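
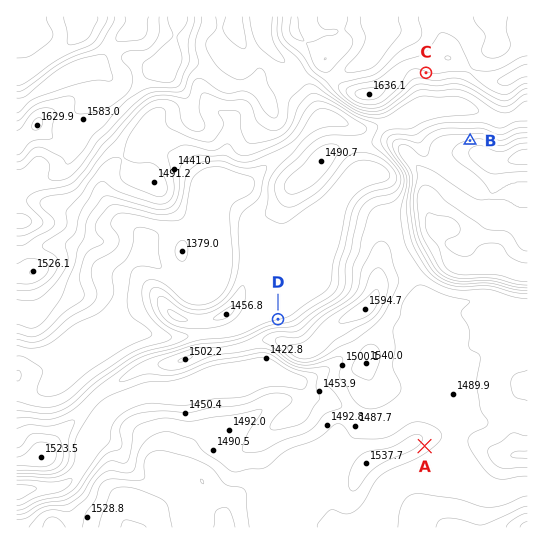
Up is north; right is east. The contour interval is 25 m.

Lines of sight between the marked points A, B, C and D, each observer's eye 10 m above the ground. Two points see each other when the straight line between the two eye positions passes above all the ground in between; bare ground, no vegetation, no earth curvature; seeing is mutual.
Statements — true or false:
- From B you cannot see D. true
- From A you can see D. false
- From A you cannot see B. true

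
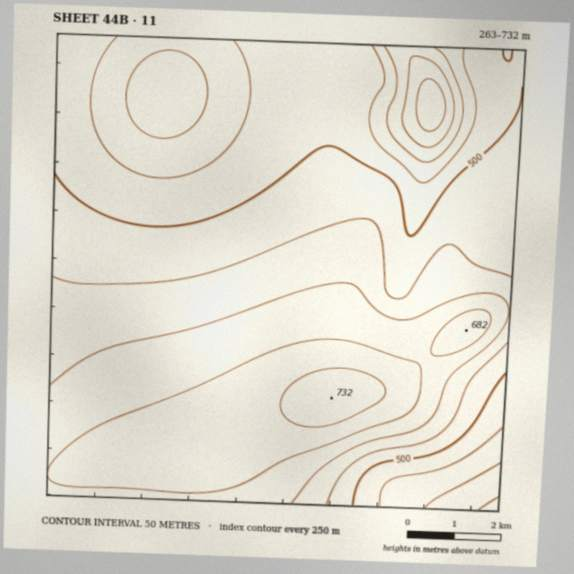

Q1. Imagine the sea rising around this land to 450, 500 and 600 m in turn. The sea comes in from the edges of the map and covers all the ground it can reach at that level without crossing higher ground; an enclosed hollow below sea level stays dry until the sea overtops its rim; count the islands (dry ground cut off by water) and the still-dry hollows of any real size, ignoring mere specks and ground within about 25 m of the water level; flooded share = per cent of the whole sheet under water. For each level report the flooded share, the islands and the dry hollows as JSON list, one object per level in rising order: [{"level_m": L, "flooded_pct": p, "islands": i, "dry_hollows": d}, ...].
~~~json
[{"level_m": 450, "flooded_pct": 16, "islands": 0, "dry_hollows": 0}, {"level_m": 500, "flooded_pct": 36, "islands": 0, "dry_hollows": 0}, {"level_m": 600, "flooded_pct": 68, "islands": 0, "dry_hollows": 0}]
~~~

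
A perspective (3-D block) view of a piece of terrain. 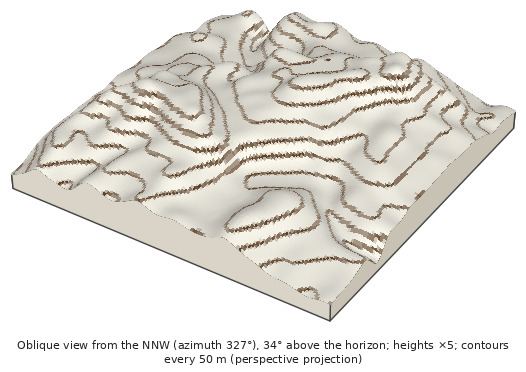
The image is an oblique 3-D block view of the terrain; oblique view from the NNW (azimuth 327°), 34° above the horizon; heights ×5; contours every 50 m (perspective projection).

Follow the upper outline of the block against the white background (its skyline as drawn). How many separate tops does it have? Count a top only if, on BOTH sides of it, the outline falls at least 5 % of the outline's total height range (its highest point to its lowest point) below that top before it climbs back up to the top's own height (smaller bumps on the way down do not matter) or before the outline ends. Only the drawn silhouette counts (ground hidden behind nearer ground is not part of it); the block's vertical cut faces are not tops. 2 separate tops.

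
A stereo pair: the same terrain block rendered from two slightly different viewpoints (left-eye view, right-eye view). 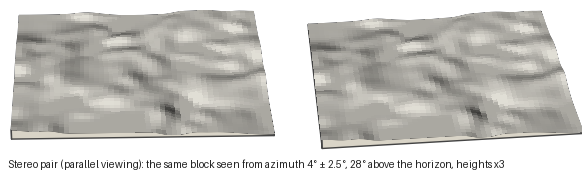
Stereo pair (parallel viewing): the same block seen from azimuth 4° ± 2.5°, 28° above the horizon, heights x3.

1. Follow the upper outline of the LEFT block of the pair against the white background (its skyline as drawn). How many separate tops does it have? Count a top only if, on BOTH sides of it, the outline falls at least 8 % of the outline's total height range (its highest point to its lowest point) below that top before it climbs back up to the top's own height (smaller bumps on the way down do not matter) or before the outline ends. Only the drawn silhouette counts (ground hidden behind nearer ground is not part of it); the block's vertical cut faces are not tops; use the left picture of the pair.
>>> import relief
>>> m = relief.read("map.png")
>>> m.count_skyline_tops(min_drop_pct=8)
4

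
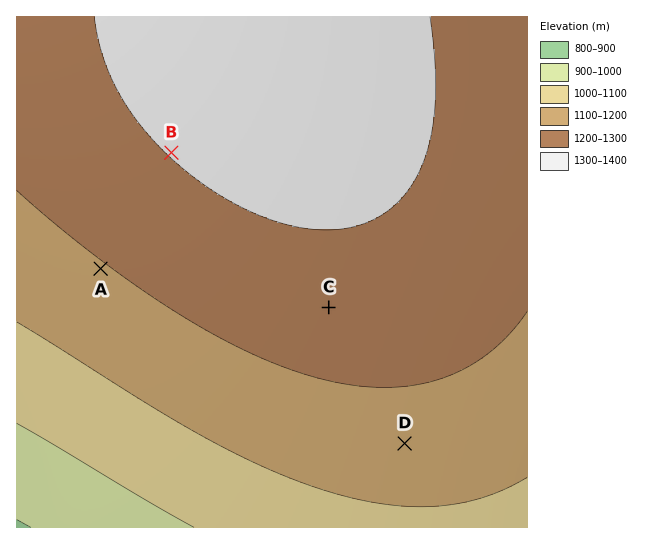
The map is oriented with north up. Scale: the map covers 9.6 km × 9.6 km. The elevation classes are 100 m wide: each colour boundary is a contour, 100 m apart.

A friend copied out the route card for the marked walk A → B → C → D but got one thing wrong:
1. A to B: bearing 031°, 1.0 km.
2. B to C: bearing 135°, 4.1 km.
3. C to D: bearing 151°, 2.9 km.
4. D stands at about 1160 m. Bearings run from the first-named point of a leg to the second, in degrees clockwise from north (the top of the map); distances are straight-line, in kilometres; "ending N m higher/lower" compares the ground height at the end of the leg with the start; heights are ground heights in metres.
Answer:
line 1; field distance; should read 2.5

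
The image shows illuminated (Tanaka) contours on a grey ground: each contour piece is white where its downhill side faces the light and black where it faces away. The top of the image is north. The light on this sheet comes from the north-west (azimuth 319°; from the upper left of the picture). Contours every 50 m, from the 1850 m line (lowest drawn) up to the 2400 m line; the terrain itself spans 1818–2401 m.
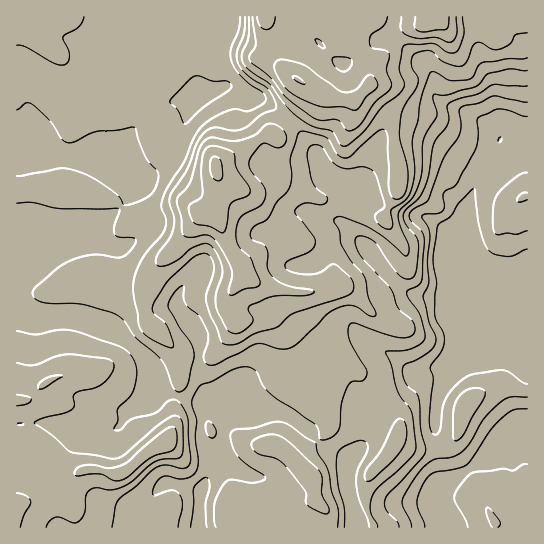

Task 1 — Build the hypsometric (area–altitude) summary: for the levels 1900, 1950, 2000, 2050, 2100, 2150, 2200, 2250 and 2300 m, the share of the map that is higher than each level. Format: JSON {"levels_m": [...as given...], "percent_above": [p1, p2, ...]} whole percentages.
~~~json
{"levels_m": [1900, 1950, 2000, 2050, 2100, 2150, 2200, 2250, 2300], "percent_above": [90, 85, 81, 73, 53, 29, 16, 10, 6]}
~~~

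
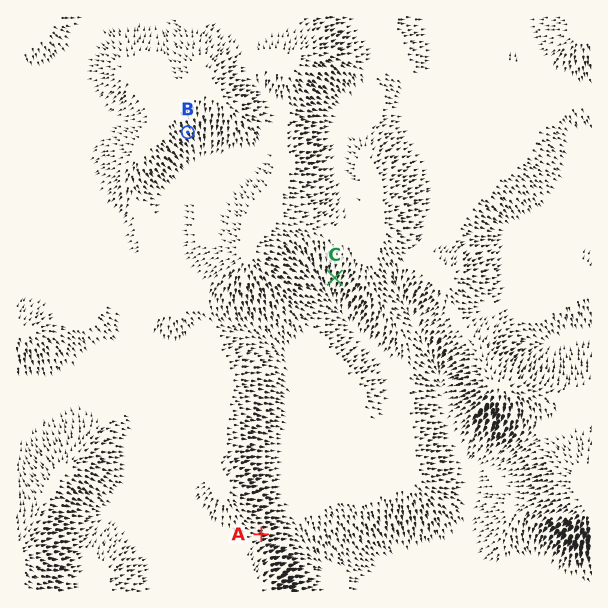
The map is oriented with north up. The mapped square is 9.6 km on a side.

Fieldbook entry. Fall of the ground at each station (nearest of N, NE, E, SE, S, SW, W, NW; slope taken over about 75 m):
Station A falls E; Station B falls SE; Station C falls S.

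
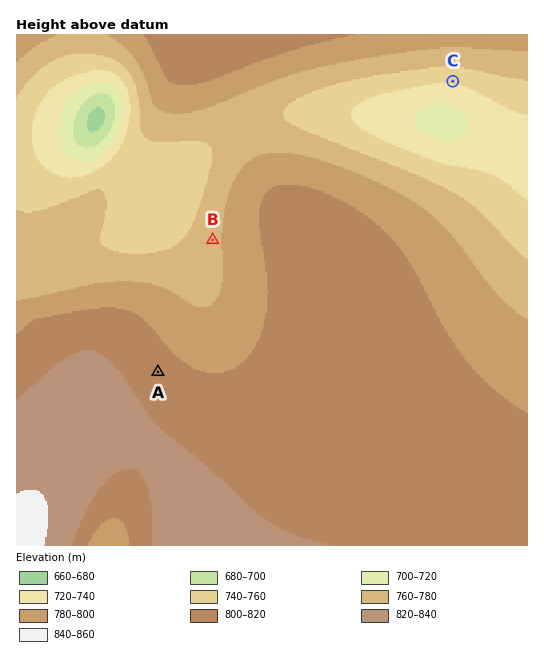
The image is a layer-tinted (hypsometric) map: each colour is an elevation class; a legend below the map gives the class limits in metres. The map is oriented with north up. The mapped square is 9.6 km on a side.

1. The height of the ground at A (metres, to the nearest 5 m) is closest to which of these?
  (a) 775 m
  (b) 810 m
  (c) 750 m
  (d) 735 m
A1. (b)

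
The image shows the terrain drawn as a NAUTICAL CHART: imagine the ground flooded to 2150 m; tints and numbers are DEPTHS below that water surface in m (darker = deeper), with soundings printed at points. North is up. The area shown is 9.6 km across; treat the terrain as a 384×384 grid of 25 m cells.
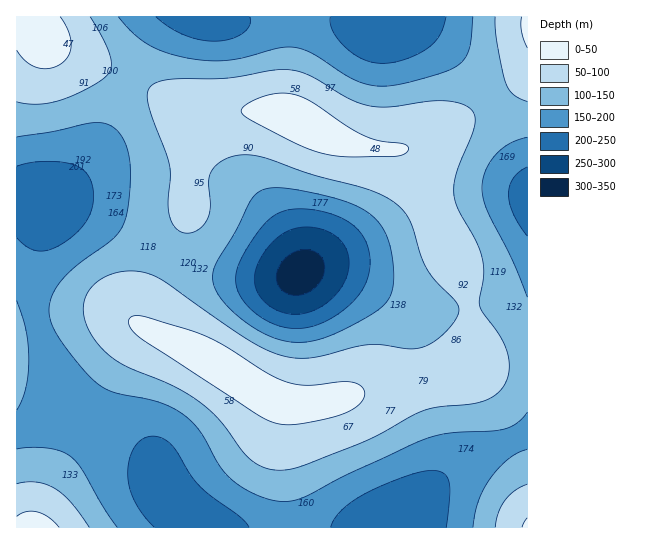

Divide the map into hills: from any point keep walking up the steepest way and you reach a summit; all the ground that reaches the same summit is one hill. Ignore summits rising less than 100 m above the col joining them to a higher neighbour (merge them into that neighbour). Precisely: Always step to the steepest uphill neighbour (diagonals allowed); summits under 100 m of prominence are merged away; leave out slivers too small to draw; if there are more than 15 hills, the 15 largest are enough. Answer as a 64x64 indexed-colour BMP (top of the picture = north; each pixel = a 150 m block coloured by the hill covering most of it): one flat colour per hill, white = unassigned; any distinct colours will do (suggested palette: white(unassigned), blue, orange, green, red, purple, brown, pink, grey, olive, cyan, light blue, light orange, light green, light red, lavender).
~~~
<image width="64" height="64" href="data:image/bmp;base64,Qk12CAAAAAAAAHYAAAAoAAAAQAAAAEAAAAABAAQAAAAAAAAIAAATCwAAEwsAABAAAAAAAAAA////ALR3HwAOf/8ALKAsACgn1gC9Z5QAS1aMAMJ34wB/f38AIr28AM++FwDox64AeLv/AIrfmACWmP8A1bDFACIiIiIiIiIiIiIiIRERERERERERERERETMzMzMzMzMzIiIiIiIiIiIiIiEREREREREREREREREREzMzMzMzMzMiIiIiIiIiIiIiERERERERERERERERERERMzMzMzMzMyIiIiIiIiIiIiERERERERERERERERERERETMzMzMzMzIiIiIiIiIiIiIREREREREREREREREREREREzMzMzMzMiIiIiIiIiIiIRERERERERERERERERERERERMzMzMzMyIiIiIiIiIiIhERERERERERERERERERERERETMzMzMzIiIiIiIiIiIhEREREREREREREREREREREREREzMzMzMiIiIiIiIiIiEREREREREREREREREREREREREREzMzMyIiIiIiIiIiEREREREREREREREREREREREREREREzMzIiIiIiIiIiEREREREREREREREREREREREREREREREzMiIiIiIiIhERERERERERERERERERERERERERERERERExIiIiIiIRERERERERERERERERERERERERERERERERERERIiIiIRERERERERERERERERERERERERERERERERERERESIiEREREREREREREREREREREREREREREREREREREREREhERERERERERERERERERERERERERERERERERERERERERERERERERERERERERERERERERERERERERERERERERERERERERERERERERERERERERERERERERERERERERERERERERERERERERERERERERERERERERERERERERERERERERERERERERERERERERERERERERERERERERERERERERERERERERERERERERERERERERERERERERERERERERERERERERERERERERERERERERERERERERERERERERERERERERERERERERERERERERERERERERERERERERERERERERERERERERERERERERERERERERERERERERERERERERERERERERERERERERERERERERERERERERERERERERERERERERERERERERERERERERERERERERERERERERERERERERERERERERERERERERERERERERERERERERERERERERERERERERERERERERERERERERERERERERERERERERERERERERERERERERERERERERERERERERERERERERERERERERERERERERERERERERERERERERERERERERERERERERERERERERERERERERERERERERERERERERERERERERERERERERERERERERERERERERERERERERERERERERERERERERERERERERERERERERERERERERERERERERERERERERERERERERERERERERERERERERERERERERERERERERERERERERERERERERERERERERERERERERERERERERERERERERERERERERERERERERERERERERERERERERERERERERERERERERERERERERERERERERERERERERERERERERERERERERERERERERERERERERERERERERERERERERERERERERERERERERERERERERERERERERERERERERERERERERERERERERERERERERERERERERERERERERERERERERERERERERERERERERERERERERERERERERERERERERERERERERERERERERERERERERERERERERERERERERERERERERERERERERERERERERERERERERERERERERERERERERERERERERERERERERERERERERERERERERERERERERERERERERERERERERERERERERERERERERERERERERERERERERERERERERERERERERERERERERERERERERERERERERERERERERERERERERERERERERERERERERERERERERERERERERERERERERERERERERERERERERERERERERERERERERERERERERERERERERERERERERERERERERERERERERERERERERERERERERERERERERERERERERERERERERERERERERERERERERERERERERERERERERERERERERERERERERERERERERERERERERERERERERERERERERERERERERERERERERERERERERERERERERERERERERERERERERERERERERERERERERERERERERERERERERERERERERERERERERERERERERERERERERERERERERERERERERERERERERERERERERERERERERERERERERERERERERERERERERERERERERERERERERERERERERERERERERERERERERERERERERERERERERERERERERERERERERERERERERERERERERERERERERERERERERERERERERERERERERERERERERERERERERERERERERERERERERERERERERERERERERERERERERERERERERERERERERERERERERERERERERERERERERERERERERERERERERERERERERERERERERERERERERERERERERERERERERERERERERERERERERERERERERERERERERERERERERERERERERERERERERERERERERERERERERERER"/>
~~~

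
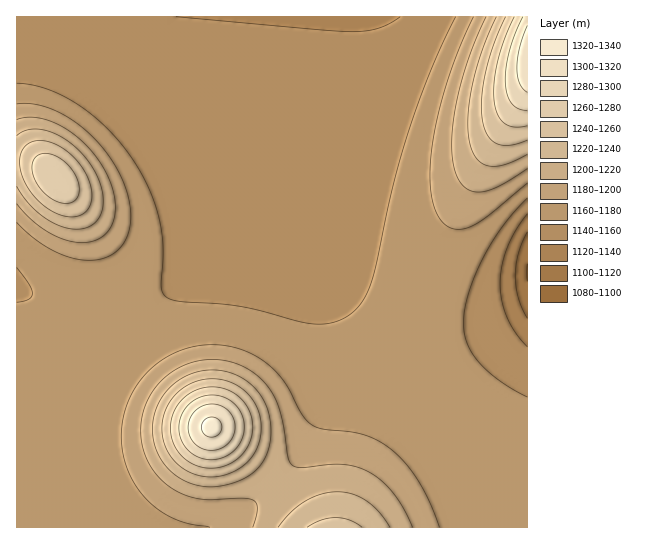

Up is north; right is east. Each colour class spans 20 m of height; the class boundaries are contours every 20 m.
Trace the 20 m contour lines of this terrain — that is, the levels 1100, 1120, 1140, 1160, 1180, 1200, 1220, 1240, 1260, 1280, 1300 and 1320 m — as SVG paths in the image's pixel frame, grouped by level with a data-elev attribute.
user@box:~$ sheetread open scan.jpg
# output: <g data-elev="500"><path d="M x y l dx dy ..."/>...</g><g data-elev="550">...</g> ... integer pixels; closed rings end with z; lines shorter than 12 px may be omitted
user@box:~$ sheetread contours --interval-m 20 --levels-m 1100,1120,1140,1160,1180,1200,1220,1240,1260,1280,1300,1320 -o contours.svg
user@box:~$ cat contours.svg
<g data-elev="1100"><path d="M527 281l0-17"/></g><g data-elev="1120"><path d="M527 318l-9-20-3-23 4-22 8-21"/></g><g data-elev="1140"><path d="M527 347l-12-14-8-16-5-16-2-18 2-17 5-17 9-19 11-16"/><path d="M400 17l-11 7-11 4-25 4-177-15"/></g><g data-elev="1160"><path d="M527 397l-27-16-21-19-12-19-4-20 2-13 3-16 15-36 20-32 24-28"/><path d="M17 267l12 18 3 9-3 5-12 3"/><path d="M456 17l-26 54-22 63-14 49-18 83-7 23-7 13-9 10-12 8-14 4-20-1-64-16-22-3-42-3-13-4-3-4-2-6 2-40-4-30-11-31-17-29-25-30-29-23-16-9-15-6-15-4-14-2"/></g><g data-elev="1180"><path d="M439 527l-9-24-11-21-13-18-15-14-13-9-15-6-13-3-27-3-10-4-11-11-19-33-16-17-12-8-13-6-15-4-14-1-18 1-17 5-16 9-14 11-11 14-9 16-5 17-2 17 2 18 5 17 8 16 11 13 12 11 15 9 15 5 21 3"/><path d="M17 222l17 16 20 13 20 7 17 2 16-3 14-10 7-13 3-17-3-20-8-22-12-20-15-18-19-16-20-11-20-6-17 0"/><path d="M474 17l-23 53-15 55-4 24-2 22 1 19 3 16 5 12 7 7 9 4 10 0 9-4 11-7 42-35"/></g><g data-elev="1200"><path d="M413 527l-10-19-10-16-12-12-14-9-12-4-12-3-42 4-6-1-4-3-3-7-5-34-6-21-11-17-13-13-16-8-18-4-17 0-17 5-12 6-12 10-8 10-7 12-4 14-1 13 1 13 4 14 6 12 9 10 10 9 12 6 22 5 38-1 11 3 3 4 0 5-4 17"/><path d="M17 204l13 14 16 13 16 8 16 3 15-1 11-6 8-10 3-14-1-17-7-19-11-18-14-16-17-13-18-8-16-3-14 3"/><path d="M486 17l-17 40-12 44-5 38 0 16 2 14 4 10 5 7 7 4 8 2 9-1 11-4 29-18"/></g><g data-elev="1220"><path d="M390 527l-11-15-13-11-13-7-15-2-17 2-16 7-14 11-13 15"/><path d="M201 486l10 1 12-1 14-4 10-5 8-6 7-8 5-9 3-9 1-12-1-14-3-10-5-11-7-9-9-8-11-6-10-4-12-1-12 1-11 3-11 6-9 7-8 10-5 10-3 11-2 12 2 11 3 10 6 11 7 9 9 7 11 5z"/><path d="M17 186l9 14 12 13 13 9 14 5 13 2 11-2 8-6 5-10 1-14-4-18-10-17-14-15-16-11-16-6-14 0-12 6"/><path d="M496 17l-14 34-10 35-4 32 2 25 7 16 5 4 7 3 16-1 22-11"/></g><g data-elev="1240"><path d="M362 527l-13-7-14-2-14 2-14 7"/><path d="M205 477l20-2 18-9 12-13 6-18-1-20-9-17-14-13-18-6-10 0-10 1-17 9-13 14-7 19 1 19 9 17 7 8 8 5z"/><path d="M68 217l13-2 5-3 4-6 2-15-6-17-11-16-16-12-16-5-13 2-7 6-3 9 0 12 5 13 8 12 11 11 11 7z"/><path d="M506 17l-12 28-9 28-3 26 0 22 6 14 9 9 13 1 17-5"/></g><g data-elev="1260"><path d="M202 467l16 1 15-6 12-11 7-14 0-16-5-15-10-11-15-7-16-1-15 6-12 10-7 15-1 16 6 16 10 11z"/><path d="M64 203l9-1 5-6 1-9-3-12-8-10-11-8-10-4-9 2-4 4-2 7 1 8 3 8 6 8 7 7 8 4z"/><path d="M514 17l-9 21-7 23-4 21 0 19 3 13 7 9 10 4 13-1"/></g><g data-elev="1280"><path d="M206 459l12 0 12-5 9-9 5-12 0-12-5-12-9-9-12-4-13 0-12 5-9 9-5 12 0 12 6 12 9 9z"/><path d="M523 17l-8 17-6 17-3 18-1 14 2 12 5 8 6 6 9 1"/></g><g data-elev="1300"><path d="M207 450l10 0 8-4 6-6 4-9 0-9-4-8-6-6-8-4-10 0-8 4-7 6-3 9 0 10 3 8 6 5z"/><path d="M527 25l-7 22-3 20 3 16 7 9"/></g><g data-elev="1320"><path d="M208 437l9-1 4-6 0-8-6-4-8 0-5 5 0 8z"/></g>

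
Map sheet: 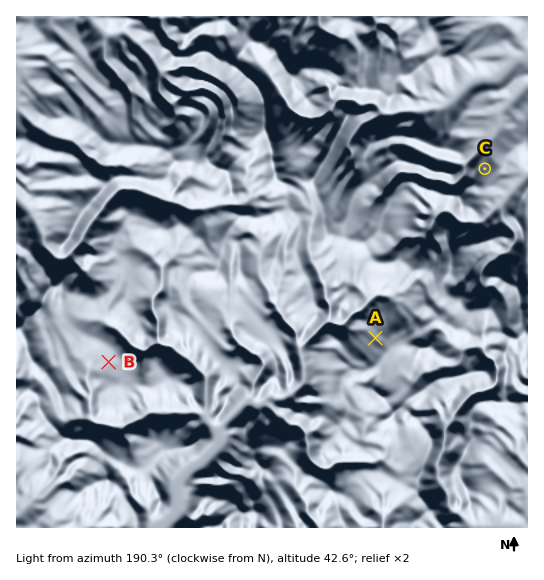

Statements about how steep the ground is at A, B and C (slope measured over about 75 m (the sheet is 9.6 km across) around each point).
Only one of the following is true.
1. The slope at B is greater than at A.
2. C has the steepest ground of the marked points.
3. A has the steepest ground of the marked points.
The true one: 3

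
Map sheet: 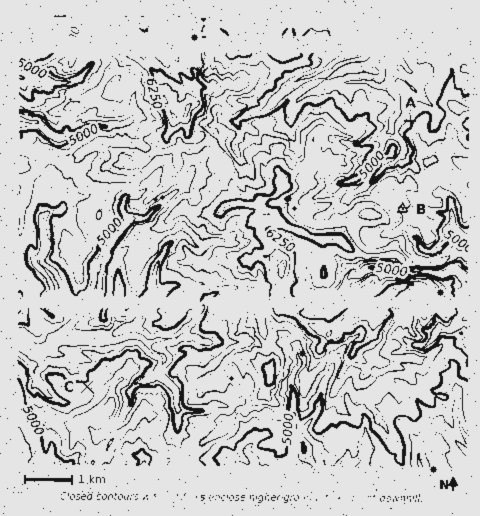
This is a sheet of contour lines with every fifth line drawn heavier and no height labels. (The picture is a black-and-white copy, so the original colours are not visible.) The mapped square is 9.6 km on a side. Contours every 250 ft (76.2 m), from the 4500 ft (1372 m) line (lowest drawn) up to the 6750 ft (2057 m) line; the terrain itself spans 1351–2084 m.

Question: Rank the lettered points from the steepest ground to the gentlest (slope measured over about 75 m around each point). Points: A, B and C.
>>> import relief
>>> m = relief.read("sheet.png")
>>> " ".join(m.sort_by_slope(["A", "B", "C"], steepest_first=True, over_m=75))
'A C B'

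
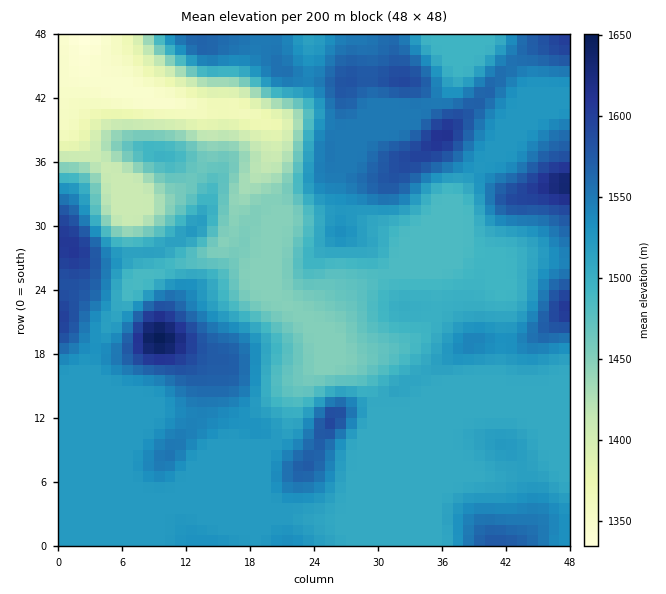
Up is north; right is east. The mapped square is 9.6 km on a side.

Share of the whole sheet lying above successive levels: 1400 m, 94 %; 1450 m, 87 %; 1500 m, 68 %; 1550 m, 19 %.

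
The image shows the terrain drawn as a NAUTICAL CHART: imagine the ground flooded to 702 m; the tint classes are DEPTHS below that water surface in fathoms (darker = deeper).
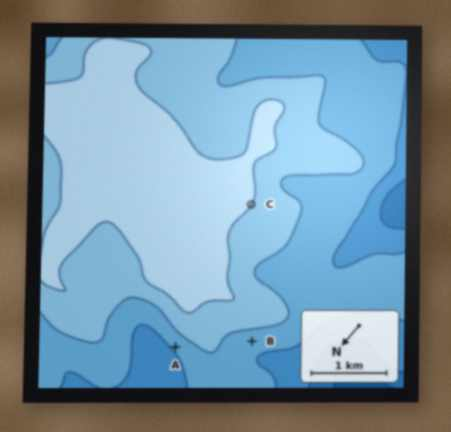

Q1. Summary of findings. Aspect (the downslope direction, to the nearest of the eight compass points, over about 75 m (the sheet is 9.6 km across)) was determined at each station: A N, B NW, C W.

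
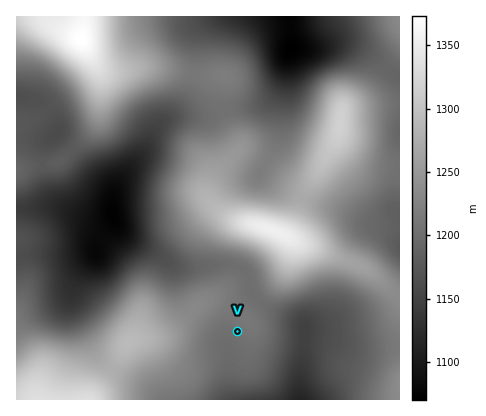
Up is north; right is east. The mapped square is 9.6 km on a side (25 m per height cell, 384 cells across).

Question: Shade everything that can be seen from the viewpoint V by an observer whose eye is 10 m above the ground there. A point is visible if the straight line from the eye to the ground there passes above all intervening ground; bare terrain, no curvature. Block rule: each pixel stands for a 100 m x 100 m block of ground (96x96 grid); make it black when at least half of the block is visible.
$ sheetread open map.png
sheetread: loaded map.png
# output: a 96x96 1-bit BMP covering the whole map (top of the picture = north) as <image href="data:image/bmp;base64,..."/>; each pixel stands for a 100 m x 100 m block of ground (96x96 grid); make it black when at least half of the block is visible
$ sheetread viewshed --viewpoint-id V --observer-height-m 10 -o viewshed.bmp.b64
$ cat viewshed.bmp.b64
<image width="96" height="96" href="data:image/bmp;base64,Qk2+BAAAAAAAAD4AAAAoAAAAYAAAAGAAAAABAAEAAAAAAIAEAAATCwAAEwsAAAIAAAAAAAAA////AAAAAAAAAD//AAMAAAAB//8AAD/+AAMAAAAB//8BwH/+AAMAAAAB//8AcH/+AAeAAAAB//8AAf/8AA+AAAAB//8AAH/4AB/AAAAD//8AAAB4AD/wAAAD//8AAAAAAf//4AAB//8AAAAAA///8AAB//8AAAAAB///8AAA//8AAAAAD///8AAA//8AAAAAH///8AAAf/8AAAAAH///8AAAP/8AAAAAP///8AAAH/8AAAAAP///8AAAD/8AAAAAP///8AAAD/8AAAAAf///8AAAD/8AAAAAf///8AAAD/8AAAAAf///8AAAD/8AAAAA////4AAAD/8AAAAA////wAAAD/8AAAAA/g//gAAAD/8AAAAA+Af/AAAAD/8AAAAA8AP+AAAAD/8AAAAA4AH+AAAAD/8AAAAAQAB+AfgAH/8AAAAAAAAeA/8Af/wAAAAAAAAGB/////gAAAAAAAADD/////AAAAAAAAAAD////+AAAAAAAAAAH////8AAAAAAAAAAH////wAAAAAAAAAAP////gAAAAAAAAAAf///+AAAAAAAAAAA////wAAAAAAAAAAD///gAAAAAAAAAAAP//8AAAAAAAAAAAA///4AAAAAAAAAAAD///gAAAAAAAAAAAP///AAAAAAAAAAAAf//+AAAAAAAAAAAA///4AAAAAAAAAAAB///AAAAAAAAAAAAD//4AAAAAAAAAAAAD/gAAAAAAAAAAAAAB/AAAAAAAAAAAAAAB8AAAAAAAAAAAAAAB4AAAAAAAAAAAAAAAAAAAAAAAAAAAAAAAAAAAAAAAAAAAAAAAAAAAAAAAAAAAAAAAAAAAAAAAAAAAAAAAAAAAAAAAAAAAAAAAAAAAAAAAAAAAAAAAAAAAAAAAAAAAAAAAAAAAAAAAAAAAAAAAAAAAAAAAAAAAAAAAAAAAAAAAAAAAAAAAAAAAAAAAAAAAAAAAAAAAAAAAAAAAAAAAAAAAAAAAAAAAAAAAAAAAAAAAAAAAAAAAAAAAAAAAAAAAAAAAAAAAAAAAAAAAAAAAAAAAAAAAAAAAAAAAAAAAAAAAAAAAAAAAAAAAAAAAAAAAAAAAAAAAAAAAAAAAAAAAAAAAAAAAAAAAAAAAAAAAAAAAAAAAAAAAAAAAAAAAAAAAAAAAAAAAAAAAAAAA4AAAAAAAAAAAAAAB+AAAAAAAAAAAAAAB/AAAAAAAAAAAAAAD/gAAAAAAAAAAAAAD/wAAAAAAAAAAAAAD/wAAAAAAAAAAAAAH/wAAAAAAAAAAAAAH/4AAAAAAAAAAAAAf/4AAAAAAAAAAAAA//4AAAAAAAAAAAAB//4AAAAAAAAAAAAD/+AAAAAAAAAAAAAH/8AAAAAAAAAAAAAf/8AAAAAAAAAAAAA//8AAAAAAAAAAAAB//8AAAAAAAAAAAAH//8AAAAAAAAAAAAP8P8AAAAAAAAAAAA/wD4AAAAAAAAAAAB/gD4AAAAAAAAAAAD+AB4AAAAAAAAAAADwAB8AAAAAAAAAAACAAB8AAAAAAAAAAAAAAB8AAAAAAAAAAAA="/>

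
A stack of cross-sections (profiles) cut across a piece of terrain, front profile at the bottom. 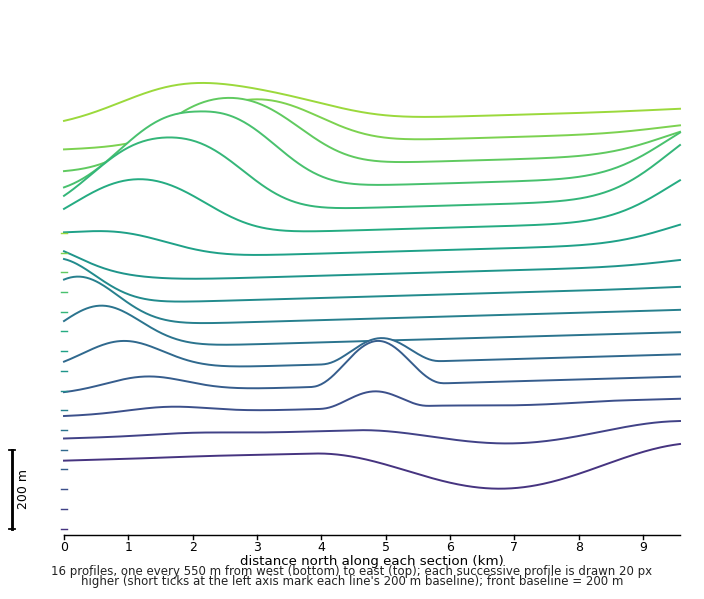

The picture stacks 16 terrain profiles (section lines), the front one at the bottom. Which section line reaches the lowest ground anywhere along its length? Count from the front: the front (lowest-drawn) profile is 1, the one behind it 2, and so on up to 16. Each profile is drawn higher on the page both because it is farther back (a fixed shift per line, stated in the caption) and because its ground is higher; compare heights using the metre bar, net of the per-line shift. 1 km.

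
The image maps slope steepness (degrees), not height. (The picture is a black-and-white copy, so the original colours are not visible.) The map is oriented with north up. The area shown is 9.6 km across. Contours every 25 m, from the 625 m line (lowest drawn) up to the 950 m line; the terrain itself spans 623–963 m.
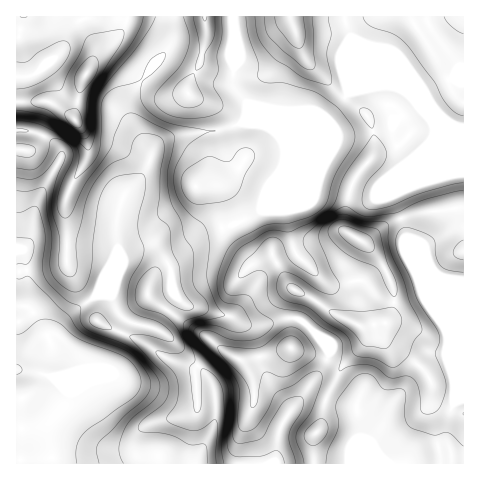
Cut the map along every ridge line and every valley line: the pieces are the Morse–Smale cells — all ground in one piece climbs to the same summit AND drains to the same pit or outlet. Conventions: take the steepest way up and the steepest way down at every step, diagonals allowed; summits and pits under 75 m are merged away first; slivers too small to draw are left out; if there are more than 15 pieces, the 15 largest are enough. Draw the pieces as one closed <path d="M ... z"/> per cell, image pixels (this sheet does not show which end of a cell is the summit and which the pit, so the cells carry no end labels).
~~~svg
<path d="M391 86l-13 0-28 6-24 27-15 5-72-1-19 7-34 4-22 6-10 8-6 18-7 12-19 21-6 22 1 31-22-6-40 0-21-2-10 4 7-12 6-35 23-41 2-7-10-12-16-8-20-2 1 333 447-1 0-334-12-3-27-12-20-22z"/><path d="M232 16l-216 1 0 113 20 3 12 5 14 15-2 7-23 41-6 35-6 12 9-4 7 0 14 2 40 0 22 6-1-31 6-22 24-28 8-23 10-8 10-4 46-6 22-7 4-7 1-12-14-19 1-59z"/><path d="M463 16l-229 0-1 69 14 19-1 12-4 7 9 1 60 0 15-5 24-27 28-6 13 0 14 6 20 22 27 12 11 2z"/>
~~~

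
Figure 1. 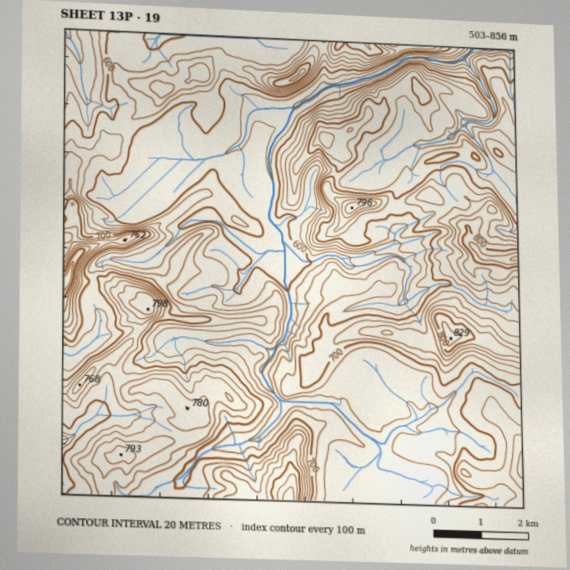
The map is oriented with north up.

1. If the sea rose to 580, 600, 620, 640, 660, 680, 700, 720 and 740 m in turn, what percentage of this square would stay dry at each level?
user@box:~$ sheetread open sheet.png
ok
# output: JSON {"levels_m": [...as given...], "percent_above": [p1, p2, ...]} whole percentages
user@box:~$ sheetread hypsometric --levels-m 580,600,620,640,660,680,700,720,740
{"levels_m": [580, 600, 620, 640, 660, 680, 700, 720, 740], "percent_above": [96, 85, 76, 69, 58, 43, 32, 21, 13]}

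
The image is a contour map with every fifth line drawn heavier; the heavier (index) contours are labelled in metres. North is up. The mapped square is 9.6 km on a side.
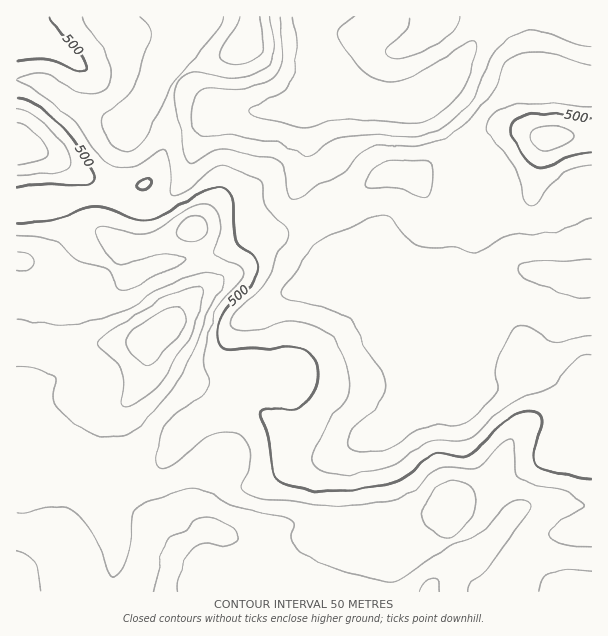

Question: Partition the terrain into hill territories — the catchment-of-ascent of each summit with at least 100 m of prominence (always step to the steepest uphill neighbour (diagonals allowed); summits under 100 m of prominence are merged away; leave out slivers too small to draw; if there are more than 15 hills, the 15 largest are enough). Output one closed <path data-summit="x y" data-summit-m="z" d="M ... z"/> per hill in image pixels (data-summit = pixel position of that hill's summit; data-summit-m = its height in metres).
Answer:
<path data-summit="152 336" data-summit-m="734" d="M591 16l-575 1 1 62 10 0 17 5 27 19 27 13 19 6 33-30 4-15 11-17 4 11 45 39-16 30-16 40-17 19-9 6-9 3-10 0-27-12-80 0-14 2 1 394 575-1 0-349-5-2-20 6-49 1-12 6-11 15-12 6-16 0-11-4-4-7 11-17 6-24 0-61-33-54-32-15 54-22 6 0 48 16 27 2 24-3 28 0z"/><path data-summit="548 138" data-summit-m="571" d="M464 70l-6 0-54 22 32 15 33 54-1 72-16 33 15 8 16 0 12-6 11-15 12-6 49-1 20-6 4 1 1-155-29-1-24 3-27-2z"/><path data-summit="17 146" data-summit-m="630" d="M165 60l-11 17-4 15-33 30-19-6-27-13-27-19-17-5-10 0-1 118 94-1 27 12 10 0 18-9 17-19 16-40 16-29-22-21-23-19z"/>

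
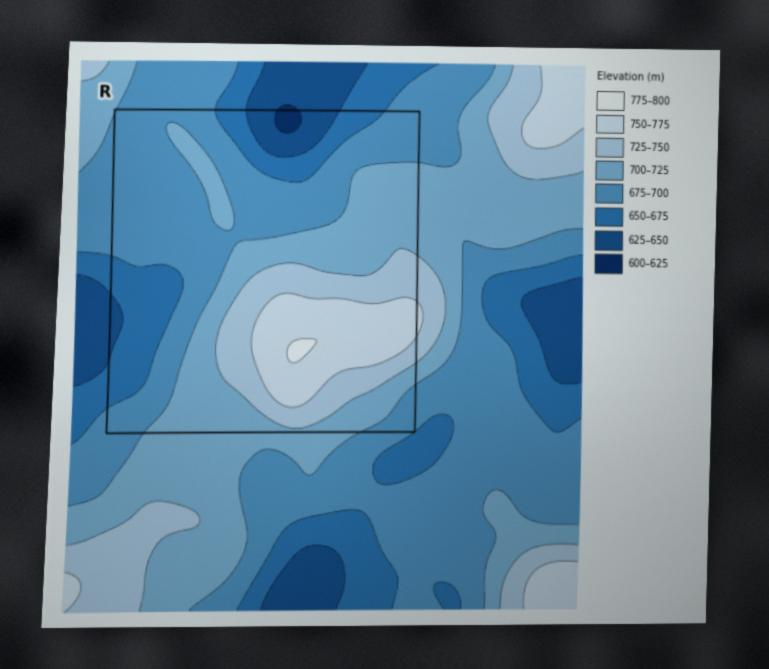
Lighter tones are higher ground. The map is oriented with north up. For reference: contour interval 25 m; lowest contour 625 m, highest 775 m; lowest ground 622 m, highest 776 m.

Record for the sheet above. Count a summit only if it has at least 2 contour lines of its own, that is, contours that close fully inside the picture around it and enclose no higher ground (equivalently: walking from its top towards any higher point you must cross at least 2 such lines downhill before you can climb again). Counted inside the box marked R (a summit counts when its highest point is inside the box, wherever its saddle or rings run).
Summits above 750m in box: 1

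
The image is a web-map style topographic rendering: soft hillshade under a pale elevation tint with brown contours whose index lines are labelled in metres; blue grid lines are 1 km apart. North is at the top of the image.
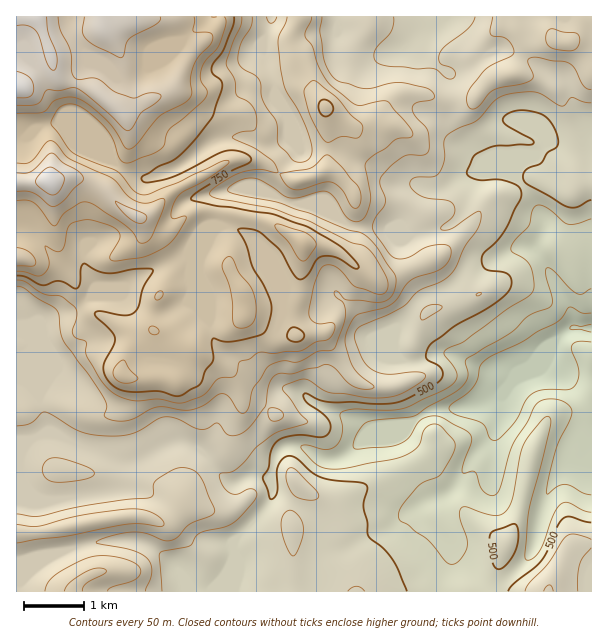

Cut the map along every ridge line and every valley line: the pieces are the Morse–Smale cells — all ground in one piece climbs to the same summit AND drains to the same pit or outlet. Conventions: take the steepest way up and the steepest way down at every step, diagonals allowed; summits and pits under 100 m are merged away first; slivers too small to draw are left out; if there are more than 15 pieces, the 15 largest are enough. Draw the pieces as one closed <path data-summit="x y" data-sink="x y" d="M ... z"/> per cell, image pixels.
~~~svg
<path data-summit="50 182" data-sink="591 329" d="M591 16l-319 0-10 26 0 8 10 27 4 19 13 21 0 21-7 4-18 3-19-7-26 1-12 6-27 21-30 12-7 0-27-14-30-31-23-11-21 4-13 10-12 3-1 301 14 0 8-4 13-3 75 30 15-3 26-15 18-3 15 8 18 23 15 9 4 0 14-7 19 3 2 17-14 23-24 24 1 18-6 12-17 18-21-1 0 3 250 0 1-11 9-21 0-9-5-9-25-24-1-12 6-6 20-6 11-9 13-24 23-24 7-20 2-22 3-5 46-44-5 13 0 7 17 7 29 1z"/><path data-summit="17 87" data-sink="591 329" d="M270 16l-253 0-1 122 7 1 19-13 21-4 23 11 30 31 27 14 7 0 30-12 27-21 12-6 26-1 19 7 18-3 7-4 0-21-13-21-4-19-10-27 0-8 9-21z"/><path data-summit="74 591" data-sink="591 329" d="M51 433l-13 3-8 4-14 1 1 151 172 0 2-3 21 1 12-12 11-18-1-18 24-24 14-23-2-17-19-3-14 7-4 0-12-7-21-25-15-8-18 3-26 15-15 3z"/><path data-summit="549 591" data-sink="591 329" d="M549 348l-44 42-3 5-2 22-7 20-23 24-13 24-11 9-20 6-6 6 1 12 25 24 5 9 0 9-9 21 1 11 149-1 0-216-29-2-12-5-5-3z"/>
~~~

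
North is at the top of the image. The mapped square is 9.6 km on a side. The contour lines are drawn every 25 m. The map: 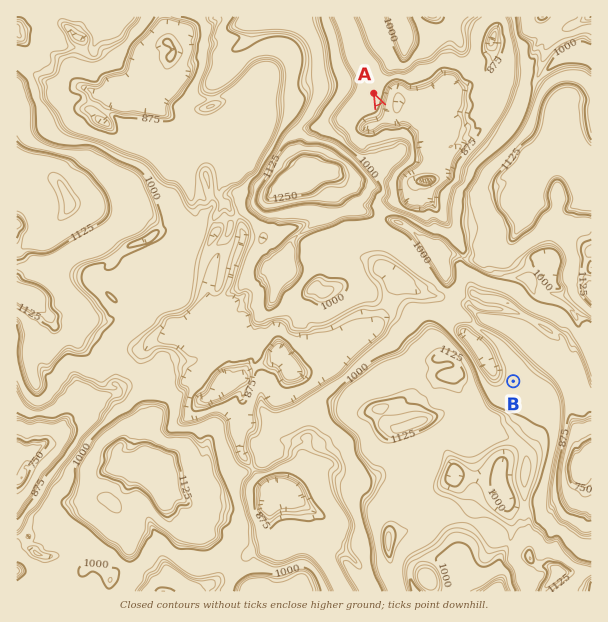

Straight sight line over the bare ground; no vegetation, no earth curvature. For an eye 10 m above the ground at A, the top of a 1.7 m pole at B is hidden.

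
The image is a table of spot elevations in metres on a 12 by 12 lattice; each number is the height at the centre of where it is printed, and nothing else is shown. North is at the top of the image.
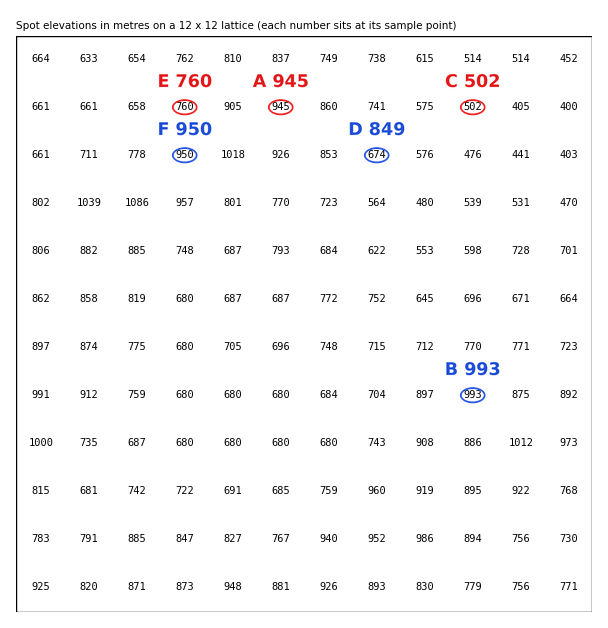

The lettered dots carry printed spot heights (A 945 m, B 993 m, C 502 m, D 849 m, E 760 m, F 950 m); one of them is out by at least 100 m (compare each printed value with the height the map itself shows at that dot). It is D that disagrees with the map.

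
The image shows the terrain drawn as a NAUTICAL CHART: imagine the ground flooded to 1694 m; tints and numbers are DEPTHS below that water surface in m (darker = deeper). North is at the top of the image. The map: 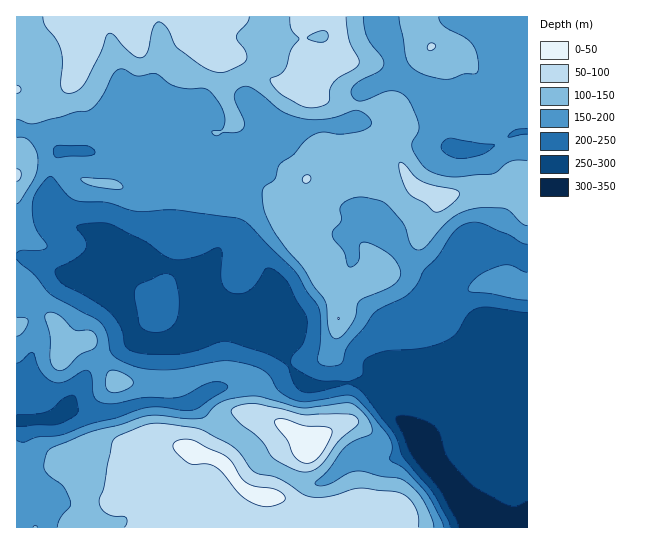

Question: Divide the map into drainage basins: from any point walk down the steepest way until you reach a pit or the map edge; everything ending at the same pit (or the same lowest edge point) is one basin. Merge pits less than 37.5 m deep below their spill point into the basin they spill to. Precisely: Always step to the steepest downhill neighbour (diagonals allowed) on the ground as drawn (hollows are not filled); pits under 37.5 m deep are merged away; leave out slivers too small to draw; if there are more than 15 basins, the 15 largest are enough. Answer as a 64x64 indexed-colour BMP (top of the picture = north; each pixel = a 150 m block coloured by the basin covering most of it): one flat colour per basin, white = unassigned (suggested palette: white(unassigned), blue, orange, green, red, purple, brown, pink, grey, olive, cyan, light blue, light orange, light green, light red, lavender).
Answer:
<image width="64" height="64" href="data:image/bmp;base64,Qk12CAAAAAAAAHYAAAAoAAAAQAAAAEAAAAABAAQAAAAAAAAIAAATCwAAEwsAABAAAAAAAAAA////ALR3HwAOf/8ALKAsACgn1gC9Z5QAS1aMAMJ34wB/f38AIr28AM++FwDox64AeLv/AIrfmACWmP8A1bDFACIiIiIiIiIiERERERERERERERERERERERERERERERERIiIiIiIiIiIREREREREREREREREREREREREREREREREiIiIiIiIiIhERERERERERERERERERERERERERERERESIiIiIiIiIhERERERERERERERERERERERERERERERERIiIiIiIiIhERERERERESIREREREREREREREREREREREiIiIiIiIiERERERERESIiERERERERERERERERERERESIiIiIiIiERERERERESIiIRERERERERERERERERERERIiIiIiIiIRERERERERIiIhEREREREREREREREREREREiIiIiIiIiERERERESIiIiERERERERERERERERERERESIiIiIiIiIRERERIiIiIiIiERERERERERERERERERERIiIiIiIiIiEREiIiIiIiIiIiIREREREREREREREREREiIiIiIiIiIiIiIiIiIiIiIiERERERERERERERERERESIiIiIiIiIiIiIiIiIiIiIiERERERERERERERERERERIiIiIiIiIiIiIiIiIiIiIhEREREREREREREREREREREiIiIiIiIiIiIiIiIiIiIRERERERERERERERERERERESIiIiIiIiIiIiIiIiIiIhERERERERERERERERERERERIiIiIiIiIiIiIiIiIiIiEREREREREREREREREREREREiIiIiIiIiIiIiIiIiIiIRERERERERERERERERERERESIiIiIiIhERERESIiIiIRERERERERERERERERERERERIiIiIiIiEREREREREiEREREREREREREREREREREREREiIiIiIiERERERERERERERERERERERERERERERERERESIiIiIiERERERERERERERERERERERERERERERERERERIiIiEiIREREREREREREREREREREREREREREREREREREiIiERERERERERERERERERERERERERERERERERERERESIiIREREREREREREREREREREREREREREREREREREREREiIhERERERERERERERERERERERERERERERERERERERERIhERERERERERERERERERERERERERERERERERERERERERERERERERERERERERERERERERERERERERERERERERERERERERERERERERERERERERERERERERERERERERERERERERERERERERERERERERERERERERERERERERERERERERERERERERERERERERERERERERERERERERERERERERERERERERERERERERERERERERERERERERERERERERERERERERERERERERERERERERERERERERERERERERERERERERERERERERERERERERERERERERERERERERERERERERERERERERERERERERERERERERERERERERERERERERERERERERERERERERERERERERERERERERERERERERERERERERERERERERERERERERERERERERERERERERERERERERERERERERERERERERERERERERERERERERERERERERERERERERERERERERERERERERERERERERERERERERERERERERERERERERERERERERERERERERERERERERERERERERERERERERERERERERERERERERERERERERERERERERERERERERERERERERERERERERERERERERERERERMREREREREREREREREREREREREREREREREREREREREzMzMzMxEREREREREREREREREREREREREREREREREREzMzMzMzMxERERERERERERERERERERERERERERERERETMzMzMzMzMxERERERERERERERERERERERERERERERETMzMzMzMzMzERERERERERERERERERERERERERERERETMzMzMzMzMzMRERERERERERERERERERERERERERERERMzMzMzMzMzMxEREREREREREREREREREREREREREREREzMzMzMzMzMzERERERERERERERERERERERERERERERERMzMzMzMzMzMREREREREREREREREREREREREREREREREzMzMzMzMzMxERERERERERERERERERERERERERERERETMzMzMzMzMzEREREREREREREREREREREREREREREREzMzMzMzMzMzMREREREREREREREREREREREREREzMzMzMzMzMzMzMzMxERERERERERERERERERERERERMzMzMzMzMzMzMzMzMzEREREREREREREREREREREREREzMzMzMzMzMzMzMzMzMRERERERERERERERERERERERETMzMzMzMzMzMzMzMzMxEREREREREREREREREREREREREzMzMzMzMzMzMzMzMzERERERERERERERERERERERERERETMzMzMzMzMzMzMzMRERERERERERERERERERERERERERMzMzMzMzMzMzMzMxEREREREREREREREREREREREREREzMzMzMzMzMzMzMzERERERERERERERERERERERERERETMzMzMzMzMzMzMzMRERERERERERERERERERERERERETMzMzMzMzMzMzMzMxERERERERERERERERERERERERERMzMzMzMzMzMzMzMz"/>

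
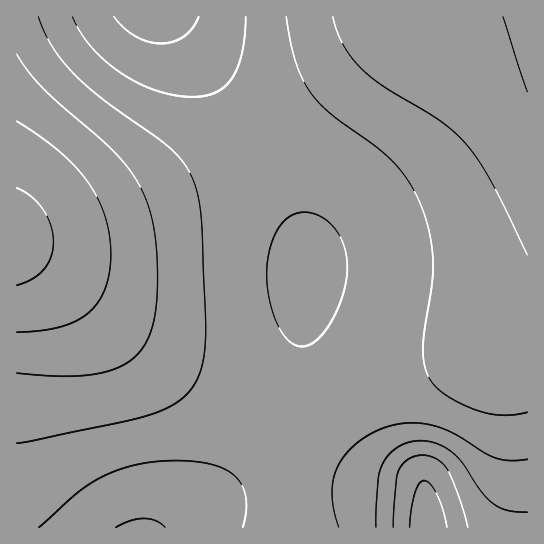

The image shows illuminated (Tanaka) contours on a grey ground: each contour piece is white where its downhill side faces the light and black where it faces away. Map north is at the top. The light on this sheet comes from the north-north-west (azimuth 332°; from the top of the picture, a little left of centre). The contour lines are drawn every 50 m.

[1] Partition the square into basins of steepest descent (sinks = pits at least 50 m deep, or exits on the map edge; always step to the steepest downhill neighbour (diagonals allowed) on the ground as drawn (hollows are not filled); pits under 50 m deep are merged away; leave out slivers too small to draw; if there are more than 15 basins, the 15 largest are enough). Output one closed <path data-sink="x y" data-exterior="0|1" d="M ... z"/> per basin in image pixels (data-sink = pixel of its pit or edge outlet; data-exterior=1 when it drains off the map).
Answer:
<path data-sink="427 527" data-exterior="1" d="M527 16l-114 0-23 16-84 72-35 25-34 22-51 26-67 30-50 17-53 13 0 10 3 4 19 10 23 18 69 62 45 32 55 34 23 17 15 15 11 19 5 19 5 51 239-1z"/><path data-sink="155 17" data-exterior="1" d="M411 16l-394 0-1 219 11 0 32-8 50-16 54-23 62-31 42-25 39-28z"/><path data-sink="141 527" data-exterior="1" d="M17 248l-1 279 271 1-3-51-5-19-11-19-15-15-23-17-55-34-38-26-76-68z"/>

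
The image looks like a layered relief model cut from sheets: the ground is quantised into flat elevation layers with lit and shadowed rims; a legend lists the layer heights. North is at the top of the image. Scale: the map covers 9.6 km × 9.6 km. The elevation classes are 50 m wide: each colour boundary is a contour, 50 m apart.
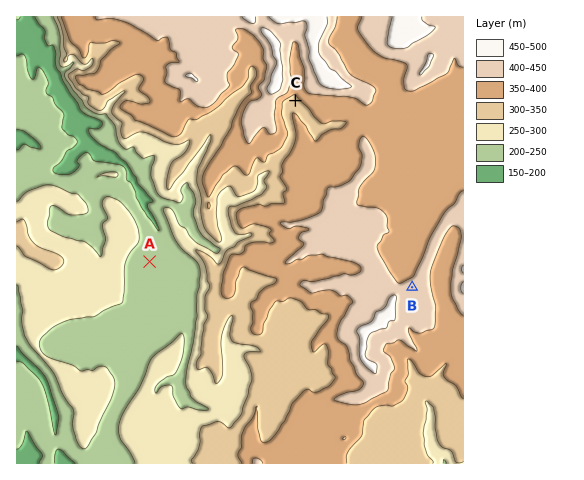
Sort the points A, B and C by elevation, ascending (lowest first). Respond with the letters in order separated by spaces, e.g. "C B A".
A C B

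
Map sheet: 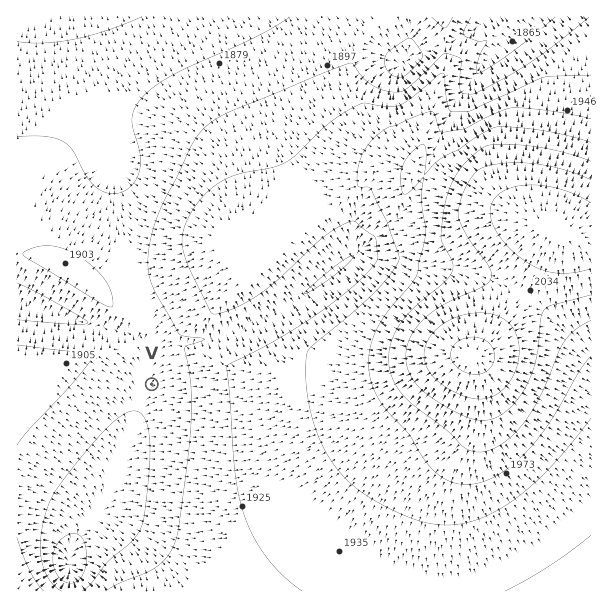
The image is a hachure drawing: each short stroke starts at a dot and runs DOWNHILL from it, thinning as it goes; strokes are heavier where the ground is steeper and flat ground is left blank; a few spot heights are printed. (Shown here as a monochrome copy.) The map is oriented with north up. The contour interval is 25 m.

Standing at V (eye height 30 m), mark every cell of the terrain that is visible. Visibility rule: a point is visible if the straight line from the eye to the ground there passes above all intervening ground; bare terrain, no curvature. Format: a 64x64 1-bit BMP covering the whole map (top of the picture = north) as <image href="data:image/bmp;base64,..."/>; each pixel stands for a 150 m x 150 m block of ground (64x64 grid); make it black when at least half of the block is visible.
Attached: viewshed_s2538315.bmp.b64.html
<image width="64" height="64" href="data:image/bmp;base64,Qk0+AgAAAAAAAD4AAAAoAAAAQAAAAEAAAAABAAEAAAAAAAACAAATCwAAEwsAAAIAAAAAAAAA////AAAAAAD///4AAAAAAP///wAAAAAA+P//AAAAAAD4//8AAAAAAPj//wAAAAAA+P//AAAAAAD9//8AAAAAAP///wAAAAAA////gAAAAAD///+AAAAAAP///8AAAAAA////wAAAAAD////gAAAAAP///+AAAAAA////8AADgAD////wAAfAAP////AAD8AA////+AAfwAD////4AH/AAP////gD/8AA/////Af/wAD////4A//AAP////gD/4AA////+AP/gAD////4A/+AAH////wD/4AAAf/4HwP/gAAAH+APw/8AAAAH/APj/wAAAB//gf//AAAA///g//8AAAP///h//wAAH///+D//AAB////gH/8AAP///4AP/+AA/P//AAf//wDwD/4AB///8IAD/AAD///gAAH4AAP//+AAAGAAA///wAAAAAAD//+AAAAAAAP//gAAAAAAAf/8AAAAAAAB//gAAAAAAAH34AAAAAAAAPPgAAAAAAAA8eAAAAAAAABwYAAAAAAAACAgAAAAAAAAAAAAAAAAAAAAAAAAAAAAAAAAAAAAAAAAAAAAAAAAAAAAAAAAAAAAAAAAAAAAAAAAAAAAAAAAAAAAAAAAAAAAAAAAAAAAAAAAAAAAAAAAAAAAAAAAAAAAAAAAAAAAAAAAAAAAAAAAAAAAAAAAAAAAAAAAAA=="/>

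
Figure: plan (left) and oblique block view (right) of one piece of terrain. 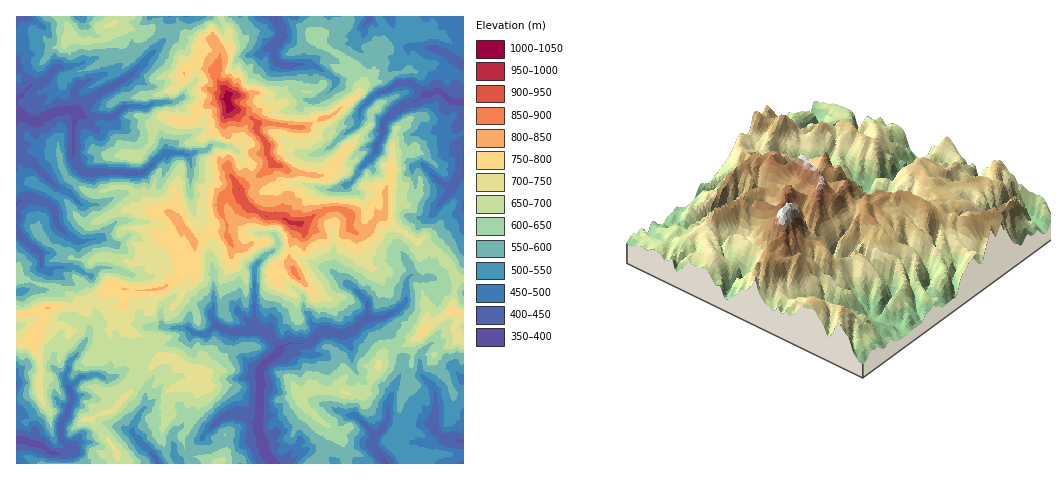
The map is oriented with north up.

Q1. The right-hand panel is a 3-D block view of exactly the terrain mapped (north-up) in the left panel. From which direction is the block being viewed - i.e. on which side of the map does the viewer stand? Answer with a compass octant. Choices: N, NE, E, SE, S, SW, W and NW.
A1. NW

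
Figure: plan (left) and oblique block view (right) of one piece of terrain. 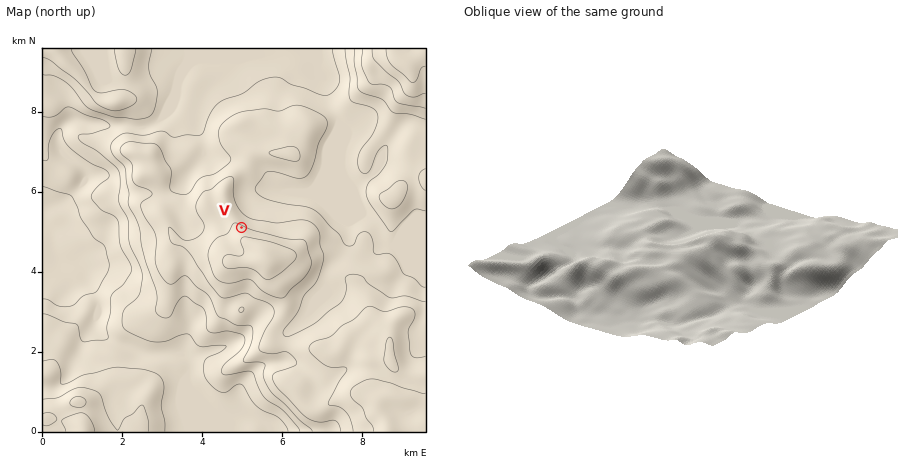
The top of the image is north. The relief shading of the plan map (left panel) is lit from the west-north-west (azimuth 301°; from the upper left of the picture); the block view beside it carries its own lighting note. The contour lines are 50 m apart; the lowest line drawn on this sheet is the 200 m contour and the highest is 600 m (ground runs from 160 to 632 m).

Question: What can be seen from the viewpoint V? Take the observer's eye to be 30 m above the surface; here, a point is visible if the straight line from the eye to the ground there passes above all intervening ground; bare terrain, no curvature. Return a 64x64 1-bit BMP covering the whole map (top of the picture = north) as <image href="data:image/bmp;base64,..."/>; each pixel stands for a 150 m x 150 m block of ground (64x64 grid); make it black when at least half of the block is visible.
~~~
<image width="64" height="64" href="data:image/bmp;base64,Qk0+AgAAAAAAAD4AAAAoAAAAQAAAAEAAAAABAAEAAAAAAAACAAATCwAAEwsAAAIAAAAAAAAA////AAAAAAAAAAAAAAAAAAAAAAAAAAAAAAAAAAAAAAAAAAAAAAAAAAAAAAAAAAAAAAAAAAAAAAAAAAAAAAAAAAAAAAAAAAAAAAAAAAAAAAAAAAAAAAAAAAAAAAAAAAAAAAAAAAAAAAAAAAAAAAAAAAAAAAAAAAAAAAAAAAAAAAAAAAAAAAAAAIAAAAAAAAAAwAAAAAAAAADAAAAAAAAAAIAAAAAAAAAAAAAAAAAAAAAAAAAAAAAAAAAAAAAAAAAAAAAAAAAAAAAAAAAAAAAAAAAAAAAAAAAAAAAAAAAAAAAAAAAAAAAAAAAABAEAAAAAAAAEAwAAAAAAAAYHAAAAAwAAA8c/4AAPAAAHx//wAD8AAAfP//gAfwAAB///+AHvAAAP///wA+MAAB+///Af4AAAHj//+P/gAAAeH////+AAAPgf////4AAA+AP////wAAD4Af////EAAPwA/////wAAfAB/////AAB+AH/3//+AAf8A/+H+/wAD/wH/wf//AAAeA/AA//8AABwH4Pj//wAADAf//P//AAAMA//8f/8AAAAA/HB//wAD+AAAAD//AD/4AAAAP/8A//gwAAA//wCH+PAAAD//AQP/8AAAH/8DA//wAAAf/AYH//AAAB/8/g//8AAAH/z8P//wAAAf+Px3//gAAB/w/+f/+AAAP+D/5//8AAA/4Q=="/>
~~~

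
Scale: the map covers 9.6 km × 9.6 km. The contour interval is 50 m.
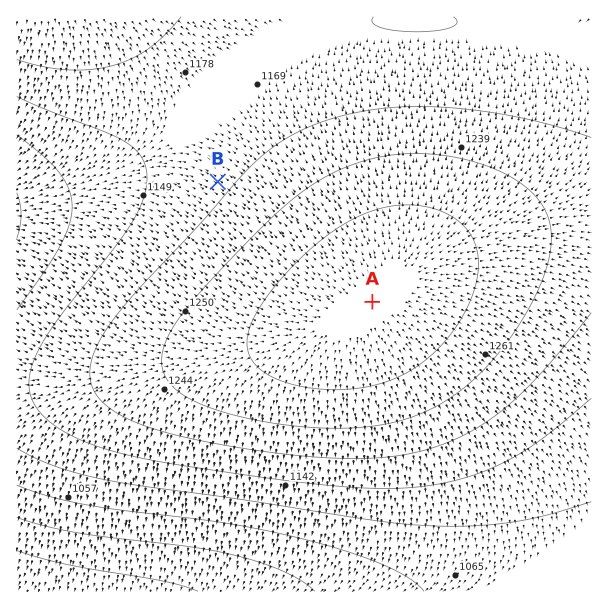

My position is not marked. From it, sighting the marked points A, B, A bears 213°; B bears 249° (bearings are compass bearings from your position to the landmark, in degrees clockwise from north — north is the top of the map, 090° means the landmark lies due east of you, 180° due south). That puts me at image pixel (527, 63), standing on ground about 1160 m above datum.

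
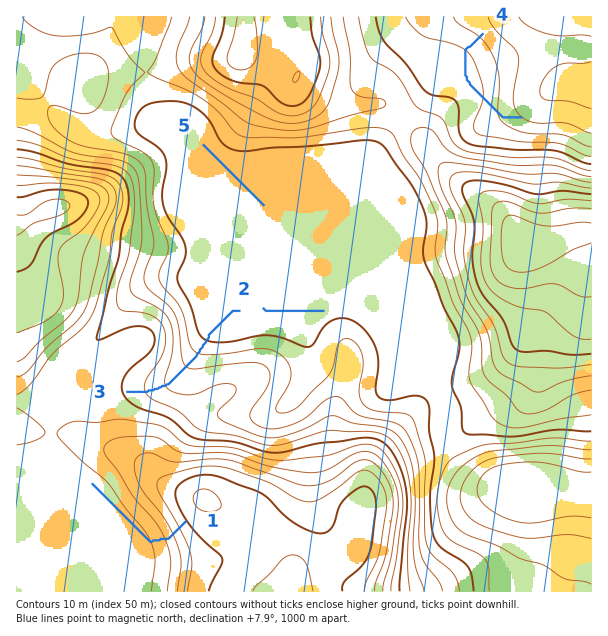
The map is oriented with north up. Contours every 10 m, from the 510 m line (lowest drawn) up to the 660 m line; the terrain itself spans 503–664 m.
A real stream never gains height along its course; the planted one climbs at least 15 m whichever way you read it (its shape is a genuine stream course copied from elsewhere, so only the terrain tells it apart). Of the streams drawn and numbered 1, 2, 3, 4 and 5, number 4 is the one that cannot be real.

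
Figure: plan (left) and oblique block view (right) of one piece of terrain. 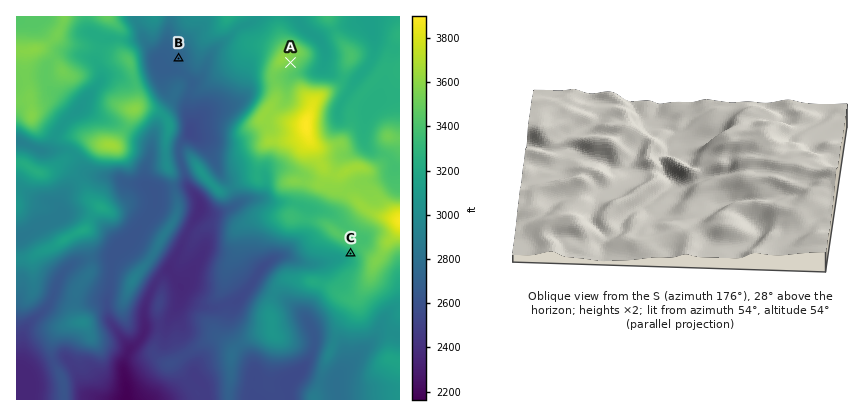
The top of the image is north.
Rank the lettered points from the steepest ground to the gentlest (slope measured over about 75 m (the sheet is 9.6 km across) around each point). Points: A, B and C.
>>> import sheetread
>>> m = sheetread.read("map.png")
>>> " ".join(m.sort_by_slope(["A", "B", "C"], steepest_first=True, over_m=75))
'C A B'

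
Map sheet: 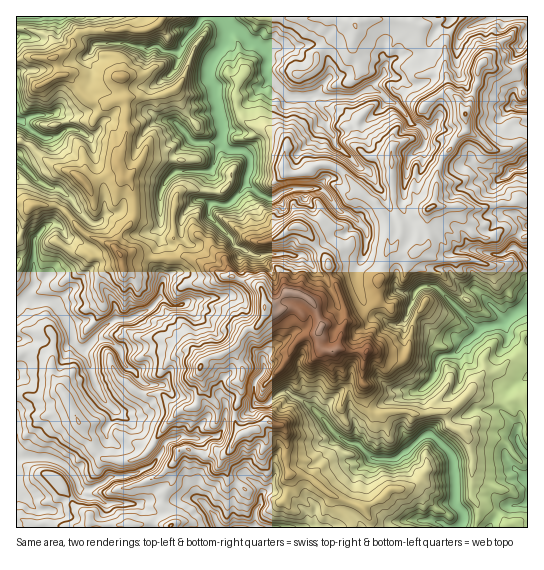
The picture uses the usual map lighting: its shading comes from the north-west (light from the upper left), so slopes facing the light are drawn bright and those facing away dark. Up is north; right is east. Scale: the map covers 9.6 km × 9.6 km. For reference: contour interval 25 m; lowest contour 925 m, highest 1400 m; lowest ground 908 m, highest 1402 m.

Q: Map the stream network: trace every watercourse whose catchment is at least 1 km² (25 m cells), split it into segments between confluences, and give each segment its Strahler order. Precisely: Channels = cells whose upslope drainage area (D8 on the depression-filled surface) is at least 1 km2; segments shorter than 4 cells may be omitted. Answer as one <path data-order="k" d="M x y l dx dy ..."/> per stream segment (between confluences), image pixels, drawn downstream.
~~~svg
<path data-order="2" d="M253 527l-18 0"/><path data-order="1" d="M266 527l-13 0"/><path data-order="1" d="M205 505l9 10 5 12 2 0"/><path data-order="1" d="M102 502l-5-4-7 0-1-1-4 0-3-2-3-2 0-4"/><path data-order="1" d="M262 494l-1 1 0 10-6 6 0 14-2 2"/><path data-order="2" d="M79 489l-1-3 0-4-7-11-6-6-7-4-3 0-5-3-32 0-1 1"/><path data-order="1" d="M518 439l0 3 3 5 6 8"/><path data-order="1" d="M206 438l-17 0-2-1-8 0-2 2-10 2-2 2-4 11-11 13-3 0-12 7-5 0-5 3-14 0-6 5-14 7-12 0"/><path data-order="1" d="M111 407l-8-8-1-4-5-8 0-2-4-7 0-4-2-1 0-4-1-2-1-8-3-2-1-6-4-1-3-3"/><path data-order="1" d="M423 389l10-10 4-9 0-8 1-3 5-4 8 0 7-4 1-2 8-8 8-6 4-4 0-1 4-3"/><path data-order="1" d="M134 371l-9-6-3-6-1-8-10-9-2-1-16 0"/><path data-order="1" d="M263 359l2 11-11 13 0 18 3 4 9 0 3-2 9-9 5-3 4 0 4 4 12 6 6 5 1 0 17 17 3 6 7 6 13 8 7 0 13 14 3 1 2 0 2 1 18 0 11-9 3 0 13-13 3-2 8 0 18 19 2 3 0 4 1 1 0 11 1 1 0 28 2 1 0 3 6 8 0 7-4 6"/><path data-order="2" d="M78 347l-5-6-2-11-2-3-7-14-12-12-19 0-4-3-2 0"/><path data-order="2" d="M93 341l-7 6-8 0"/><path data-order="2" d="M483 327l3-1 7 0 1-1 8 0 15-14 10-4"/><path data-order="1" d="M406 317l3-6 0-2 4-7 0-4 2-7 7-5 12 0 3 1 40 40 6 0"/><path data-order="1" d="M185 303l-3 0-5 3-4 0-8-7-6 0-10 11-11 4-5 4-3 0-1 1-14 0-2 2-8 6-2 0-8 8-2 6"/><path data-order="2" d="M25 298l-8 7"/><path data-order="1" d="M34 255l0 30-5 6-2 6-2 1"/><path data-order="1" d="M498 255l3 0 6-4 4-4 3 0 3 2 10 10"/><path data-order="1" d="M302 254l-3 0-1 1-7 0-1-1-24 0-1 1-11 0-7-4-2 0-4-4-4 0-4-4-2-5-22-23 0-9 2-3 7 0 1 2 7 0 3-2 13-13 4-7"/><path data-order="1" d="M366 249l0-11 1-1 0-3-2-7-16-13-10-3-10-16-6-5-2-1-30 0-1 1-7 1-6 6-7 2-13-6-8-8-3-2"/><path data-order="1" d="M82 214l-8-9-1-4-7-7-1 0-6-5-6 0-14-7-20-20-2-1"/><path data-order="1" d="M161 198l0-5 5-12 9-10 32 0 2-1 2 0 4-8 2-11 5-6"/><path data-order="2" d="M246 183l0-5 4-9 0-11-1-3-7-5-13 0-7-5"/><path data-order="1" d="M502 178l5-3 6-6 8 0 6-6"/><path data-order="1" d="M419 150l4-3 3-6 0-6-3-5-4-4-2-1-4 0-4-4-4-8-11-11-5-1-8-8-3-2-15 0"/><path data-order="1" d="M337 146l-3-4 0-5-1-3-6-5 0-8-1-3-15-15 0-2-2-4"/><path data-order="2" d="M222 145l0-7"/><path data-order="2" d="M222 138l0-16-3-5-1-11-3-7-1-14-5-7 0-12 2-3 0-2 4-7 7-7 4-6 0-10 1-1 0-4"/><path data-order="1" d="M74 129l-5 0-6 2-5 6-9 0-2 1-2 0-15-8-9-9-4 0"/><path data-order="1" d="M177 123l9 10 1 4 6 5 28 0 0-3 1-1"/><path data-order="1" d="M515 106l3 1 7 0 2-1"/><path data-order="2" d="M309 97l-7 0-1-2-14 0-18-18-3-6 0-5 3-4 0-5-2-3-10-11-4 0-3-1-13-13-10-3"/><path data-order="2" d="M363 91l-9 6-33 0-2-2-10 2"/><path data-order="1" d="M386 65l-1 1 0 7-2 2-8 8-12 8"/><path data-order="1" d="M95 43l32 0 6 3 6 0 6 3 5 0 4-3 4 0 5 5 16 0 3-4 0-4 1-2 8-8 0-2 2 0 5-5 3-7 2-2 20 0"/><path data-order="3" d="M227 26l-4-9"/><path data-order="1" d="M486 21l3-2 4 0 4-2 30 0"/>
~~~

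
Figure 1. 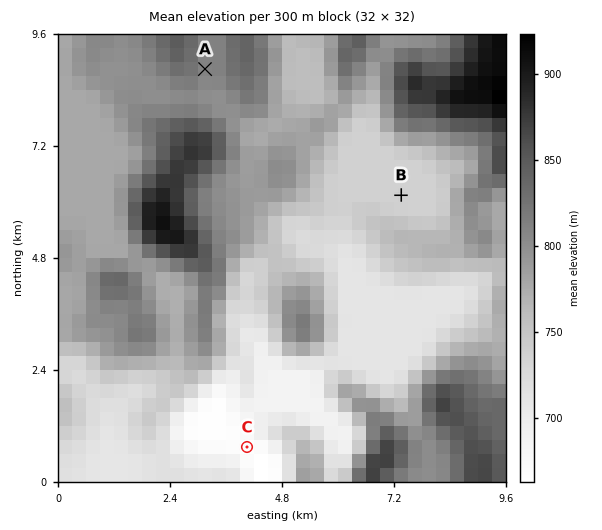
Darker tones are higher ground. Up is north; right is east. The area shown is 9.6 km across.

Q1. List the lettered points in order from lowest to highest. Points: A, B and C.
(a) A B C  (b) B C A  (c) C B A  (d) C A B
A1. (c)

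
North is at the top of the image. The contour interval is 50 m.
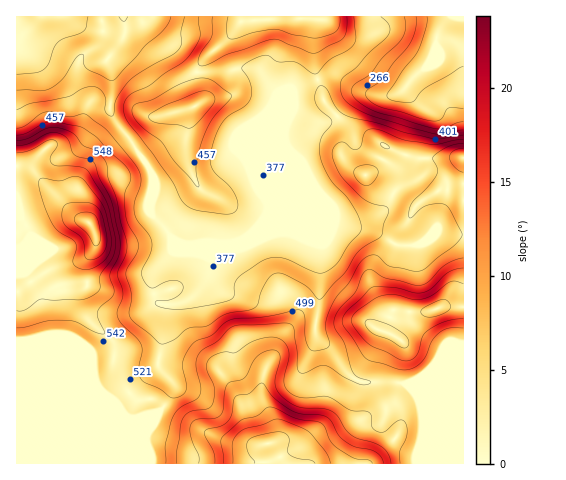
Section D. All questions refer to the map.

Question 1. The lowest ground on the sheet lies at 160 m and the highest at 870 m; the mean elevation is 480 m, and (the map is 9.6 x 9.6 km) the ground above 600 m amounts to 17.2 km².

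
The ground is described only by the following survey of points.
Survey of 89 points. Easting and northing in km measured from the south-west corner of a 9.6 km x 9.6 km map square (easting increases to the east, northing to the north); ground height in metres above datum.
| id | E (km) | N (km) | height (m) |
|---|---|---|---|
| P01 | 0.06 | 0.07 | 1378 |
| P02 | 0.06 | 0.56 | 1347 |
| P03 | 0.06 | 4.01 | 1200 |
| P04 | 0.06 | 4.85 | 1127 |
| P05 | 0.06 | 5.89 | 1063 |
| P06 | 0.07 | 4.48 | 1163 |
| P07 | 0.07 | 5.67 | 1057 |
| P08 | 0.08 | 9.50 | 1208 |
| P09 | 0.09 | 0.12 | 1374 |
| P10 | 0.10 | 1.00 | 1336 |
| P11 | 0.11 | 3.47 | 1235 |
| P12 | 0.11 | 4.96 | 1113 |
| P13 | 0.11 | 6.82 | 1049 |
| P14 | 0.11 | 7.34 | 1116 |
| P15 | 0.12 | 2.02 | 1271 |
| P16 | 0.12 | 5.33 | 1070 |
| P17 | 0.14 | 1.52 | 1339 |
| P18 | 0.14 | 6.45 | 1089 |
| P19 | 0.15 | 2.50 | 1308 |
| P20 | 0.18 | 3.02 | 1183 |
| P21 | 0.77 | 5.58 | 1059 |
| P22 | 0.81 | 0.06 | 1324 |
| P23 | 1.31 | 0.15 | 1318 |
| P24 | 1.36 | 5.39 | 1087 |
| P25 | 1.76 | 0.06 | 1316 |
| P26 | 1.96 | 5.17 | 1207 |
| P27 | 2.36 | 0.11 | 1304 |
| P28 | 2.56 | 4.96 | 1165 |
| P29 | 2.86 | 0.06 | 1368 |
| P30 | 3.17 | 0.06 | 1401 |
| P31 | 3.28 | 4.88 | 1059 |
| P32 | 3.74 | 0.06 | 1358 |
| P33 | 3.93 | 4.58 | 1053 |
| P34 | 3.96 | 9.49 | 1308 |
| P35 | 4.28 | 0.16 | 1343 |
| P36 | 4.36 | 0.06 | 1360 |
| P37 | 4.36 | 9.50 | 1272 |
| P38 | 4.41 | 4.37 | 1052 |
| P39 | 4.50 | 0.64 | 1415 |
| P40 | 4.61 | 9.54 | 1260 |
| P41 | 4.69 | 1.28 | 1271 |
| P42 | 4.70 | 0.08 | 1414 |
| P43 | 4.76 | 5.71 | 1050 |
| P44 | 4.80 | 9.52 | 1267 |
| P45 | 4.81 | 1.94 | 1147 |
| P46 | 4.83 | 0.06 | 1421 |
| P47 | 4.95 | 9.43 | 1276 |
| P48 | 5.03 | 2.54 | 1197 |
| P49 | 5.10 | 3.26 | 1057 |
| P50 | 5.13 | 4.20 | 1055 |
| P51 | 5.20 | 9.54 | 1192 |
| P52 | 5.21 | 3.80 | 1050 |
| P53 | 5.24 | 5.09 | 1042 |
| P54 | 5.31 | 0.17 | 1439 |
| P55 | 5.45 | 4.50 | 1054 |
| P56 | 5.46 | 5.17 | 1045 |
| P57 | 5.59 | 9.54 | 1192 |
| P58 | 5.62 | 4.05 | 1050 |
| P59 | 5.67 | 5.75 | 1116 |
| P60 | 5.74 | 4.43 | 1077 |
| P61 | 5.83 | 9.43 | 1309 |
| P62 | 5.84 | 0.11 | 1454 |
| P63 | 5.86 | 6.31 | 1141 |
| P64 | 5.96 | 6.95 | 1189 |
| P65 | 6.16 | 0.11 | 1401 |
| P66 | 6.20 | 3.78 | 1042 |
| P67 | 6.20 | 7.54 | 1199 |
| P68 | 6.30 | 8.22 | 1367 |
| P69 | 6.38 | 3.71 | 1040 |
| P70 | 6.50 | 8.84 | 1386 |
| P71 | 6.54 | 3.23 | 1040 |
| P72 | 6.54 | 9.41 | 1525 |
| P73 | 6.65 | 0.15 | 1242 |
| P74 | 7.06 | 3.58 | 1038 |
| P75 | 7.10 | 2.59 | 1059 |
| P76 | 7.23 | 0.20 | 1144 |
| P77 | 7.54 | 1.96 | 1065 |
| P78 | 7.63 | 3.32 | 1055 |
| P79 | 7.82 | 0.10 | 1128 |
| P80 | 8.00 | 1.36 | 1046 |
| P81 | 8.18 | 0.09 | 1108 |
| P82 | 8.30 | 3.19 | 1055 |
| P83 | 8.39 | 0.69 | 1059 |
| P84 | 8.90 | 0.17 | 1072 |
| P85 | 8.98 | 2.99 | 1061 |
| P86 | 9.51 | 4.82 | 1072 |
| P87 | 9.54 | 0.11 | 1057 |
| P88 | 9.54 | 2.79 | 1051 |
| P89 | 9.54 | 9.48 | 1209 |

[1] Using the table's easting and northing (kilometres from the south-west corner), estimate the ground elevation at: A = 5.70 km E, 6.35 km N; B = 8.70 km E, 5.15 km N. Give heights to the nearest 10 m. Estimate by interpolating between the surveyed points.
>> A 1100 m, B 1040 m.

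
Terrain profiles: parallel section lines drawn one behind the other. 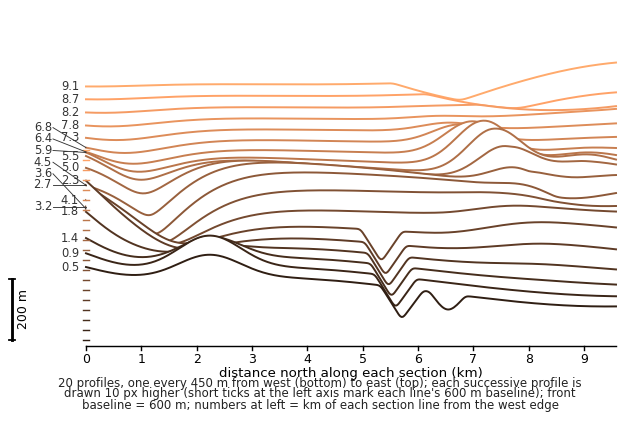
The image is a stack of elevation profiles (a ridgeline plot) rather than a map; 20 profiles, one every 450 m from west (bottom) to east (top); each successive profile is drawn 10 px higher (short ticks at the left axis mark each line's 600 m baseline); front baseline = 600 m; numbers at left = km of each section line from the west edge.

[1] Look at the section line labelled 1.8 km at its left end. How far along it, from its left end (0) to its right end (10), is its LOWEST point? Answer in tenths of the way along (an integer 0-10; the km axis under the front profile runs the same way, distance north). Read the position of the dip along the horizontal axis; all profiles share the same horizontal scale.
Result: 6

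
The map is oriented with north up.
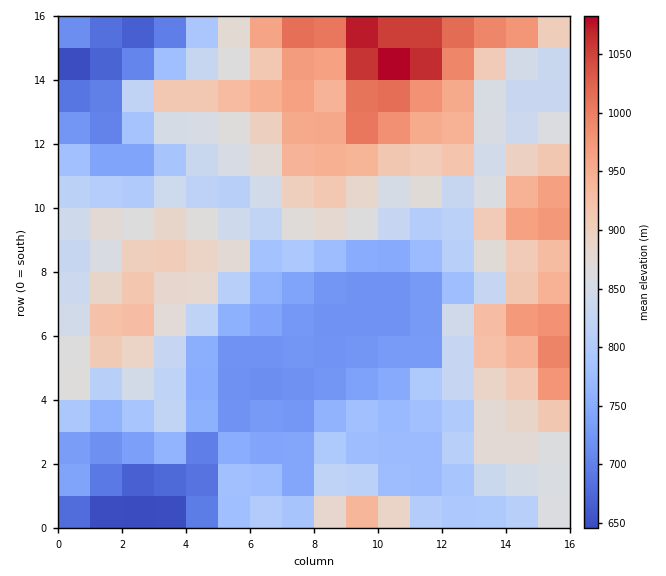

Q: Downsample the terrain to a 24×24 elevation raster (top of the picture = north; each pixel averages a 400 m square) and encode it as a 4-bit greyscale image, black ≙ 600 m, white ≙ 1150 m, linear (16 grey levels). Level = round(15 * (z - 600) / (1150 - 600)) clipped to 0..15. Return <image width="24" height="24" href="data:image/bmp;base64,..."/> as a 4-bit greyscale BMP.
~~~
<image width="24" height="24" href="data:image/bmp;base64,Qk2WAQAAAAAAAHYAAAAoAAAAGAAAABgAAAABAAQAAAAAACABAAATCwAAEwsAABAAAAAAAAAAAAAAABEREQAiIiIAMzMzAERERABVVVUAZmZmAHd3dwCIiIgAmZmZAKqqqgC7u7sAzMzMAN3d3QDu7u4A////ACERESRWVompdWVWaEMiISRWRGh2VVVmZ0QiIiRVRGZVVVZ3d0MzRCNERGVVVVeId0RFVUNERFVVVVaIeGVVZlQzM0VVVVaIiXZXdlMzMzREVmeIm3h3ZUMzMzM0RWeZm3iZdlQzMzMzM2iaq2eph2VEQzMzNGmaqmeJh3ZEQzMzNFeJumeJiIhURDMzNEVomWZ4iIh1VVRERWZ4iWeHiIh2Z3ZlVWeZqneHiHdmeIh3ZmeaqmZld2ZmeIh3d2Z5qmVEVWZniZmHeId4mVQzVWd3mqmpiZh4iEM0Z2d4mqq7qqlmdzM1iImJmarLqZh2ZyM1iImZqprMu6lmZhIjRnd4mpvd3Ll2ZiIiJFeJqqzd3bqpd0MiI1aJvLzczMu7qQ=="/>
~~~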